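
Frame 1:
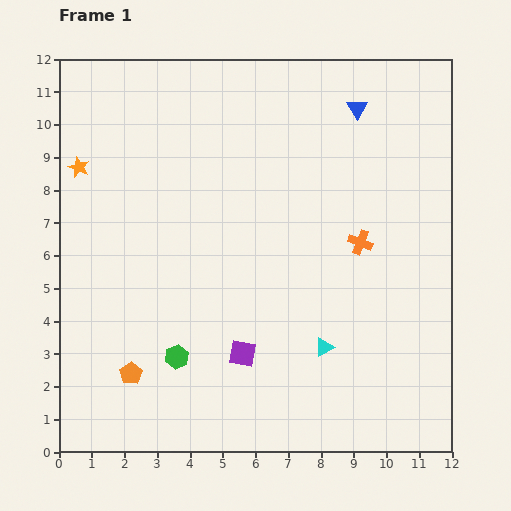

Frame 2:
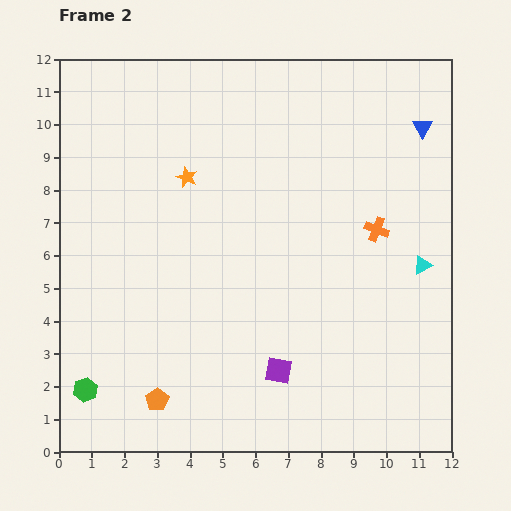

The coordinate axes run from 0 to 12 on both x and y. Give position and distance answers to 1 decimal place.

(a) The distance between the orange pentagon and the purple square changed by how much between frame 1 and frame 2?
+0.3

Distance in frame 1: 3.5. Distance in frame 2: 3.8.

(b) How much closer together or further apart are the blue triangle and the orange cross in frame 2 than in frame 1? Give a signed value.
-0.7

Distance in frame 1: 4.1. Distance in frame 2: 3.4.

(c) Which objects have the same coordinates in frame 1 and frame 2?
none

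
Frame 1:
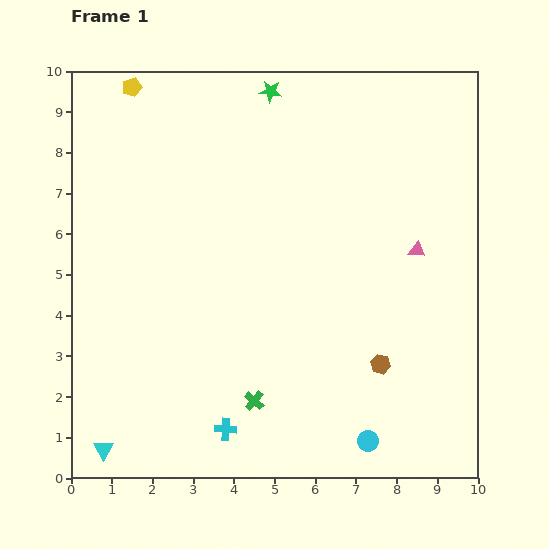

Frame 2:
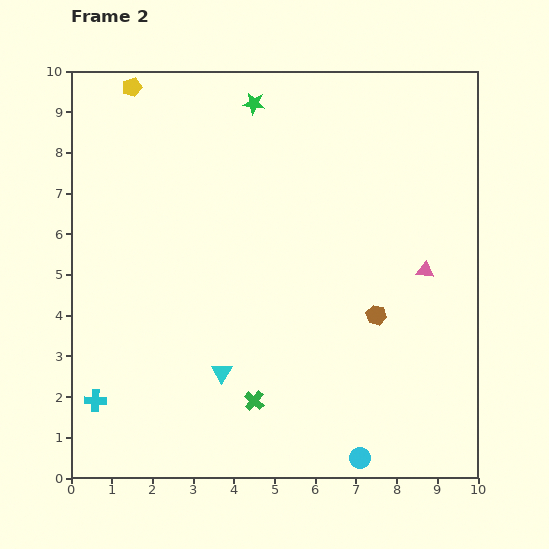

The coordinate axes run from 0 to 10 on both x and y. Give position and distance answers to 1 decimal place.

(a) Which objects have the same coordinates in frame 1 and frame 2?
the yellow pentagon, the green cross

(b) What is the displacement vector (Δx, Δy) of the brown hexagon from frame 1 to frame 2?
(-0.1, 1.2)

The brown hexagon was at (7.6, 2.8) in frame 1 and (7.5, 4.0) in frame 2.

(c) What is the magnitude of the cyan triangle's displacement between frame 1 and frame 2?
3.5

The cyan triangle moved from (0.8, 0.7) to (3.7, 2.6), a distance of √(2.9² + 1.9²) ≈ 3.5.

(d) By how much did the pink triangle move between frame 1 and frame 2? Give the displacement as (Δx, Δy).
(0.2, -0.5)

The pink triangle was at (8.5, 5.6) in frame 1 and (8.7, 5.1) in frame 2.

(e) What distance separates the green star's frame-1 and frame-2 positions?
0.5

The green star moved from (4.9, 9.5) to (4.5, 9.2), a distance of √(0.4² + 0.3²) ≈ 0.5.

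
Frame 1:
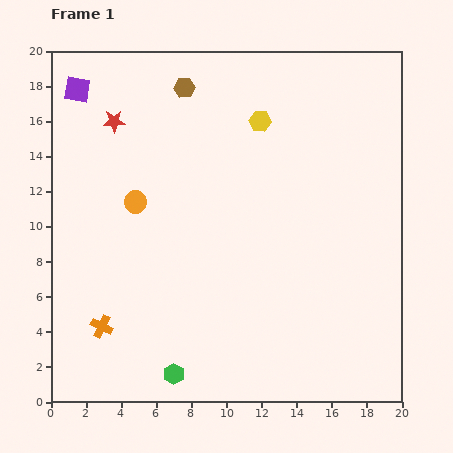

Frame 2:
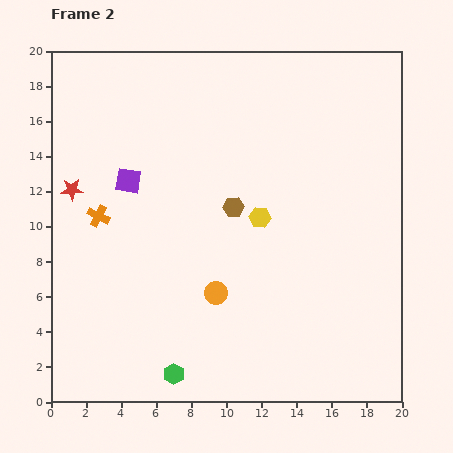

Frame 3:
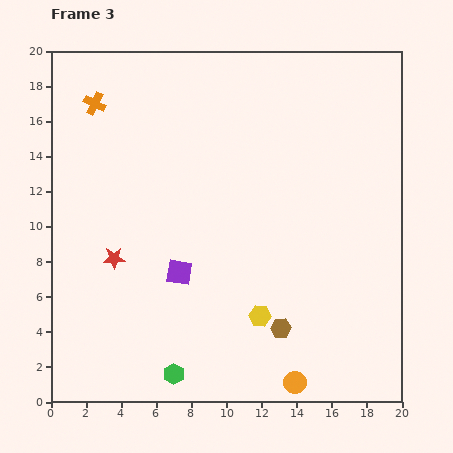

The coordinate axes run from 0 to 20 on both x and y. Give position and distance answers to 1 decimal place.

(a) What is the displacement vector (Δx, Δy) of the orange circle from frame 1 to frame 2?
(4.6, -5.2)

The orange circle was at (4.8, 11.4) in frame 1 and (9.4, 6.2) in frame 2.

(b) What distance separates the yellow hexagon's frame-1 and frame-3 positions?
11.1

The yellow hexagon moved from (11.9, 16.0) to (11.9, 4.9), a distance of √(0.0² + 11.1²) ≈ 11.1.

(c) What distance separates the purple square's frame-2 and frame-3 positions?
6.0

The purple square moved from (4.4, 12.6) to (7.3, 7.4), a distance of √(2.9² + 5.2²) ≈ 6.0.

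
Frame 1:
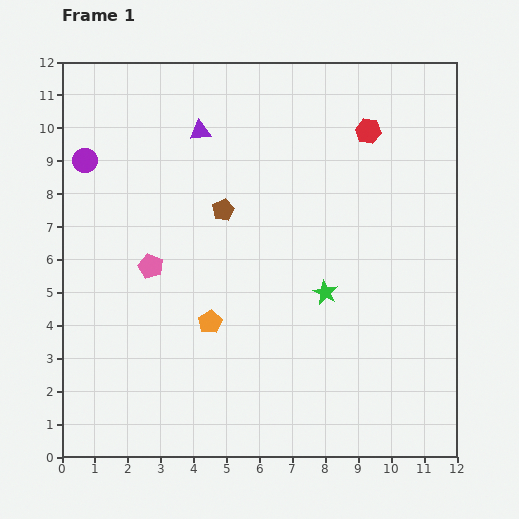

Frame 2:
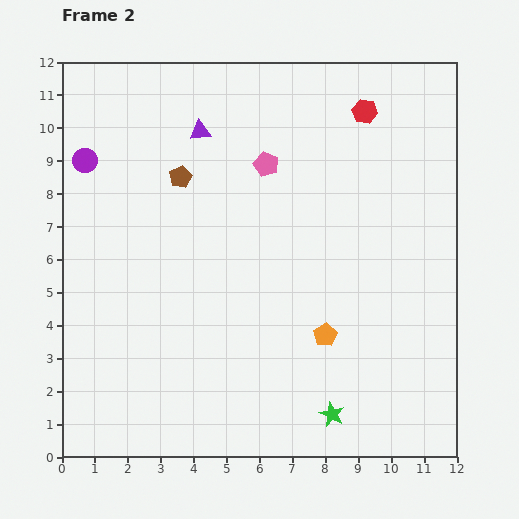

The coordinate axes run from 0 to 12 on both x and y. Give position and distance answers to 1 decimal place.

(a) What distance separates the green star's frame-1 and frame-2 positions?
3.7

The green star moved from (8.0, 5.0) to (8.2, 1.3), a distance of √(0.2² + 3.7²) ≈ 3.7.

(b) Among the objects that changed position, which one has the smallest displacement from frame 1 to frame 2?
the red hexagon

(moved 0.6)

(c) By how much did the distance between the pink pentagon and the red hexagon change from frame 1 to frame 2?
-4.4

Distance in frame 1: 7.8. Distance in frame 2: 3.4.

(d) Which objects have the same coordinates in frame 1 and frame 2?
the purple circle, the purple triangle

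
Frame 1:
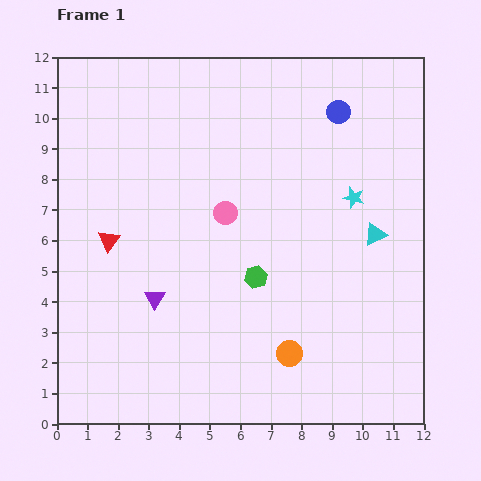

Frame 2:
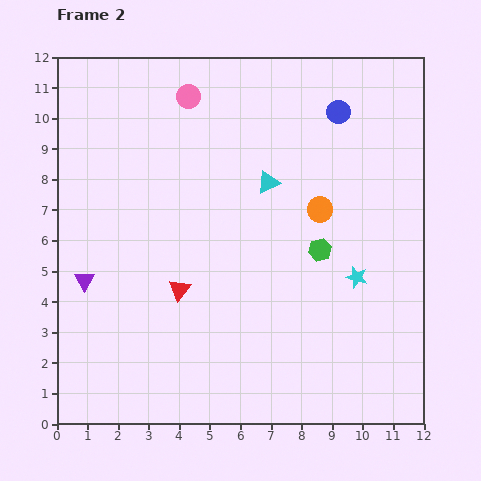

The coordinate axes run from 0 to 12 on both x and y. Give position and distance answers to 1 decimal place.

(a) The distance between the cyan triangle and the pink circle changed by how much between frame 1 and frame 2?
-1.1

Distance in frame 1: 4.9. Distance in frame 2: 3.8.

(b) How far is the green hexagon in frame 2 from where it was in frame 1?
2.3

The green hexagon moved from (6.5, 4.8) to (8.6, 5.7), a distance of √(2.1² + 0.9²) ≈ 2.3.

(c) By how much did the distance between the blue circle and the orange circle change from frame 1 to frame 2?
-4.8

Distance in frame 1: 8.1. Distance in frame 2: 3.3.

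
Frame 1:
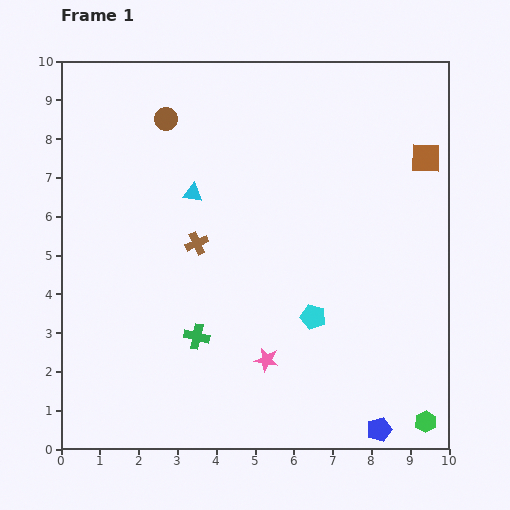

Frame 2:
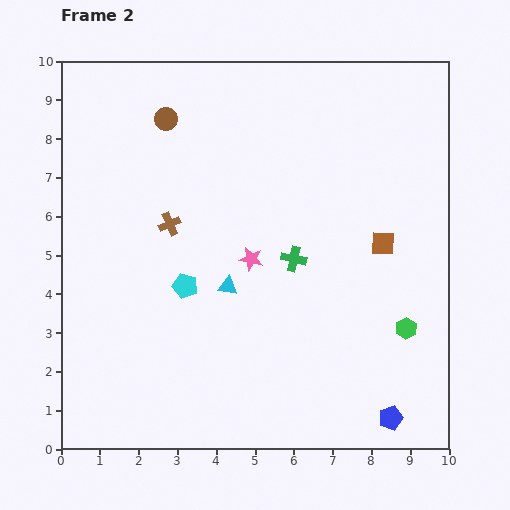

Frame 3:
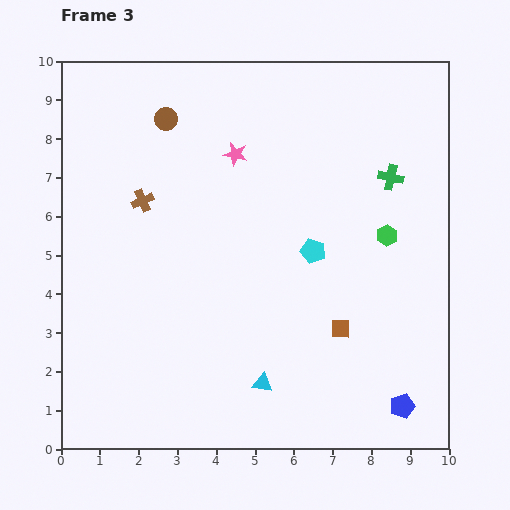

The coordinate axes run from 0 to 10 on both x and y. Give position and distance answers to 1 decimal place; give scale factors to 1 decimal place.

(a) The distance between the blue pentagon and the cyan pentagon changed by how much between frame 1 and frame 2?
+2.9

Distance in frame 1: 3.4. Distance in frame 2: 6.3.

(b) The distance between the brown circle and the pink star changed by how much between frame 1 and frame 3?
-4.7

Distance in frame 1: 6.7. Distance in frame 3: 2.0.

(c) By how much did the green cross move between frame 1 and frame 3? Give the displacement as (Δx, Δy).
(5.0, 4.1)

The green cross was at (3.5, 2.9) in frame 1 and (8.5, 7.0) in frame 3.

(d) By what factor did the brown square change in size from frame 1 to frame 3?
0.6×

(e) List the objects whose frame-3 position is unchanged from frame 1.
the brown circle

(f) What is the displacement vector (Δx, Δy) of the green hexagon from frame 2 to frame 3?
(-0.5, 2.4)

The green hexagon was at (8.9, 3.1) in frame 2 and (8.4, 5.5) in frame 3.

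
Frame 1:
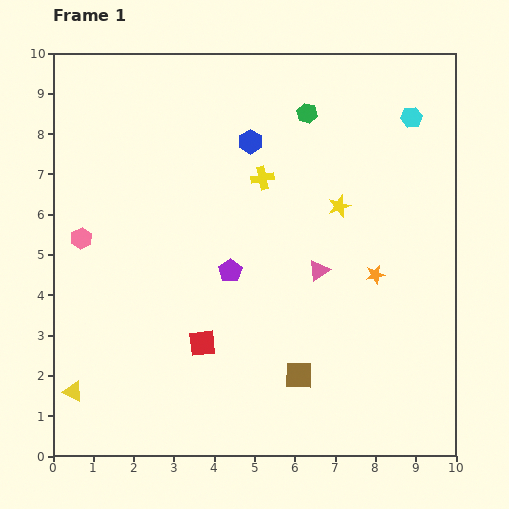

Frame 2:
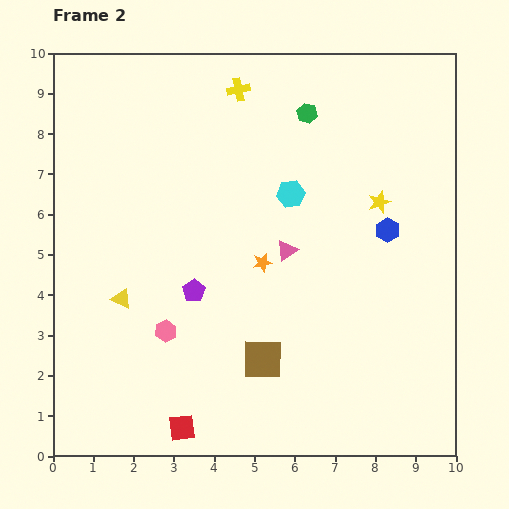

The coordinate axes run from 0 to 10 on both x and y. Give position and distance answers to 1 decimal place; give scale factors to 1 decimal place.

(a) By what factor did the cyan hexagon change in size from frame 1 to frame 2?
1.3×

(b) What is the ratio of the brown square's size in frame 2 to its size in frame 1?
1.5×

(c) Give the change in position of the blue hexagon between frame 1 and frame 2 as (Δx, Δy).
(3.4, -2.2)

The blue hexagon was at (4.9, 7.8) in frame 1 and (8.3, 5.6) in frame 2.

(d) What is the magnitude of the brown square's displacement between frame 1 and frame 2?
1.0

The brown square moved from (6.1, 2.0) to (5.2, 2.4), a distance of √(0.9² + 0.4²) ≈ 1.0.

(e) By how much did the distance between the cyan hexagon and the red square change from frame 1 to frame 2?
-1.2

Distance in frame 1: 7.6. Distance in frame 2: 6.4.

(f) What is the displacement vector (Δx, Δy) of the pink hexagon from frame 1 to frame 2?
(2.1, -2.3)

The pink hexagon was at (0.7, 5.4) in frame 1 and (2.8, 3.1) in frame 2.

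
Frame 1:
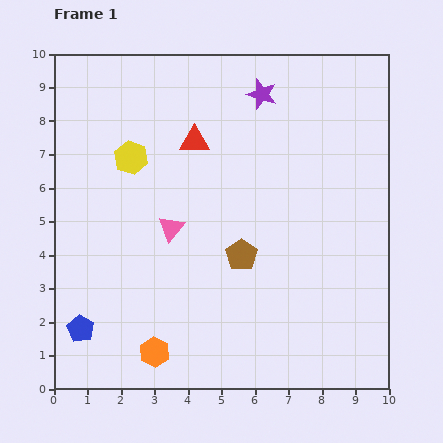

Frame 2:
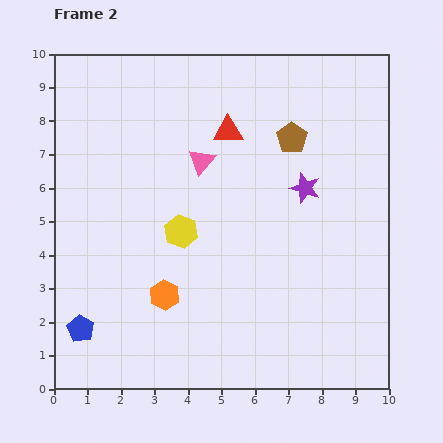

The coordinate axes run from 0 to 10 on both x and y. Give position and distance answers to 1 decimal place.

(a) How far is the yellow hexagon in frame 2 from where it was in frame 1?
2.7

The yellow hexagon moved from (2.3, 6.9) to (3.8, 4.7), a distance of √(1.5² + 2.2²) ≈ 2.7.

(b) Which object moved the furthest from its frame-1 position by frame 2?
the brown pentagon

(moved 3.8; next 3.1)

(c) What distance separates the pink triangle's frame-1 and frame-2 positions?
2.2

The pink triangle moved from (3.5, 4.8) to (4.4, 6.8), a distance of √(0.9² + 2.0²) ≈ 2.2.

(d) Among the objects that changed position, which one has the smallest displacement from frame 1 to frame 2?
the red triangle

(moved 1.0)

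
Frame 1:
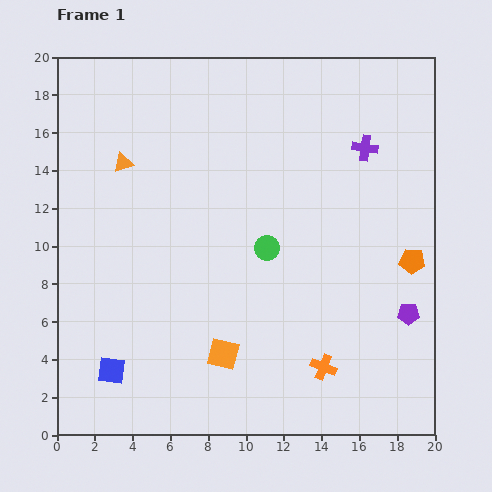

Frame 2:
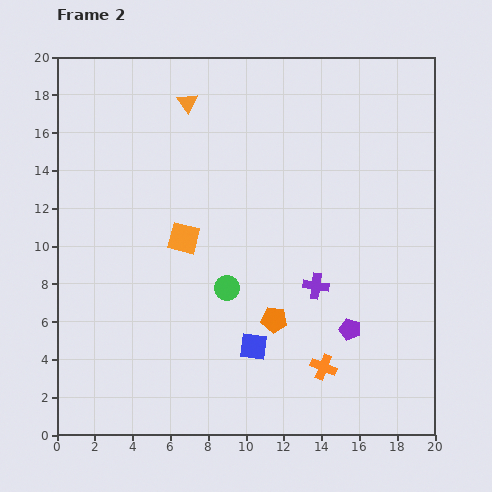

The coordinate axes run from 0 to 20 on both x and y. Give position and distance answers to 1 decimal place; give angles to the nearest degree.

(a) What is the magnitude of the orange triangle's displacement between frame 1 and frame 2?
4.7

The orange triangle moved from (3.5, 14.4) to (6.9, 17.6), a distance of √(3.4² + 3.2²) ≈ 4.7.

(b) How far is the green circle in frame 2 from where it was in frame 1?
3.0

The green circle moved from (11.1, 9.9) to (9.0, 7.8), a distance of √(2.1² + 2.1²) ≈ 3.0.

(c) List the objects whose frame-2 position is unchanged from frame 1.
the orange cross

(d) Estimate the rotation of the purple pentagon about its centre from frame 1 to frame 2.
18° clockwise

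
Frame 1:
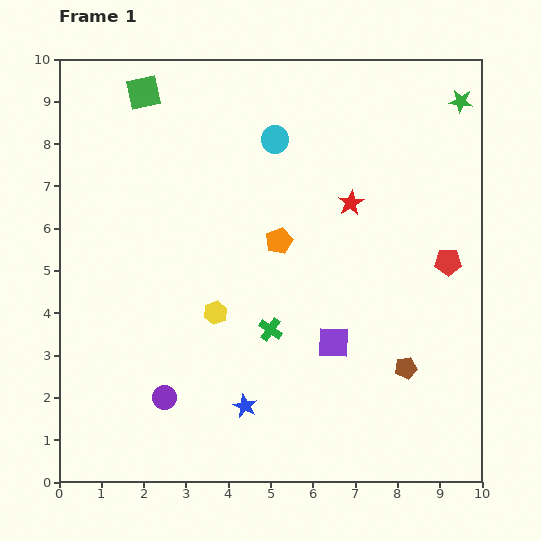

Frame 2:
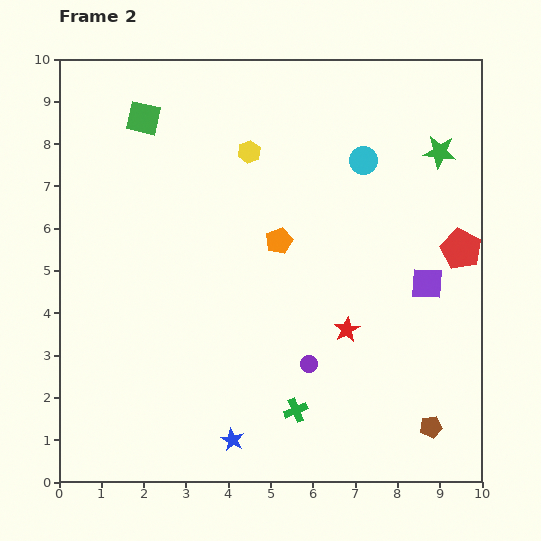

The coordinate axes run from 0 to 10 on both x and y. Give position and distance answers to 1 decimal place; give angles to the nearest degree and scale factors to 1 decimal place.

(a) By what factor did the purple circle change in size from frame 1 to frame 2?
0.7×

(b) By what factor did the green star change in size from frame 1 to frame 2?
1.4×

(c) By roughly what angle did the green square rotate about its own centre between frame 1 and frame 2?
25° clockwise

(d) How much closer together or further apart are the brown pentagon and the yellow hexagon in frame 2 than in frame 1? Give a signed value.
+3.1

Distance in frame 1: 4.7. Distance in frame 2: 7.8.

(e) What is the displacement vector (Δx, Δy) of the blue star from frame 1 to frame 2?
(-0.3, -0.8)

The blue star was at (4.4, 1.8) in frame 1 and (4.1, 1.0) in frame 2.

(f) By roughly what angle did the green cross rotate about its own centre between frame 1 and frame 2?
34° clockwise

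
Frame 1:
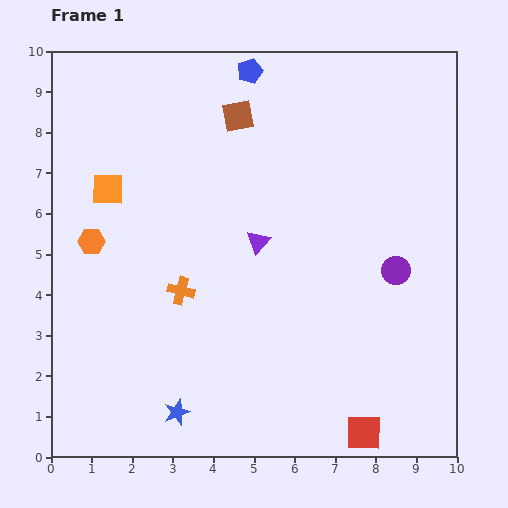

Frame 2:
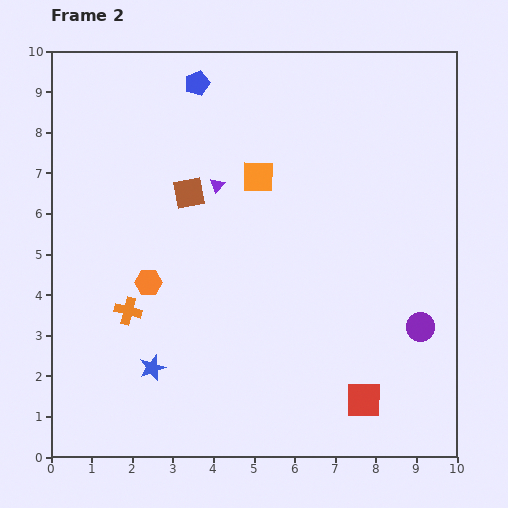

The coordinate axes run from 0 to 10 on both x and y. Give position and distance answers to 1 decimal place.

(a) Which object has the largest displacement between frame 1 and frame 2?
the orange square

(moved 3.7; next 2.2)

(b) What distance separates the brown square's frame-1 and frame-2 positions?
2.2

The brown square moved from (4.6, 8.4) to (3.4, 6.5), a distance of √(1.2² + 1.9²) ≈ 2.2.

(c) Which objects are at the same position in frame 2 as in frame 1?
none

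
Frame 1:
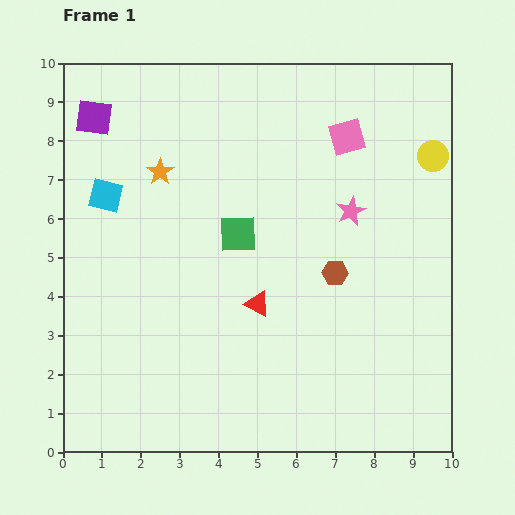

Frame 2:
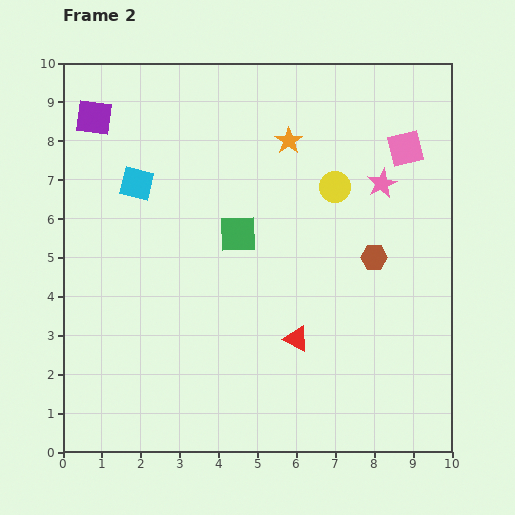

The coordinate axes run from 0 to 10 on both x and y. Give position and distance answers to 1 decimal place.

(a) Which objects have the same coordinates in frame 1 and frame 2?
the purple square, the green square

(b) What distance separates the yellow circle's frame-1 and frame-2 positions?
2.6

The yellow circle moved from (9.5, 7.6) to (7.0, 6.8), a distance of √(2.5² + 0.8²) ≈ 2.6.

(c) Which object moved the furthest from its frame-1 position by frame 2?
the orange star

(moved 3.4; next 2.6)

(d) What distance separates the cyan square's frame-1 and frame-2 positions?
0.9

The cyan square moved from (1.1, 6.6) to (1.9, 6.9), a distance of √(0.8² + 0.3²) ≈ 0.9.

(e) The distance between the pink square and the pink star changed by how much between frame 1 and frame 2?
-0.8

Distance in frame 1: 1.9. Distance in frame 2: 1.1.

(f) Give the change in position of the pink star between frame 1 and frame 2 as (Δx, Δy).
(0.8, 0.7)

The pink star was at (7.4, 6.2) in frame 1 and (8.2, 6.9) in frame 2.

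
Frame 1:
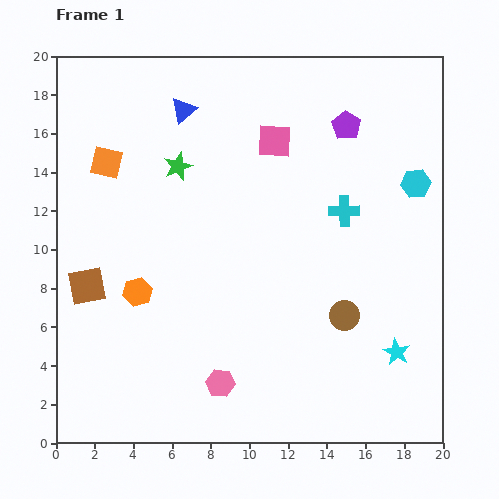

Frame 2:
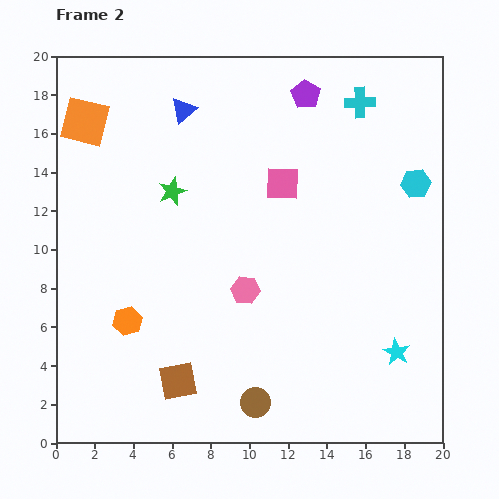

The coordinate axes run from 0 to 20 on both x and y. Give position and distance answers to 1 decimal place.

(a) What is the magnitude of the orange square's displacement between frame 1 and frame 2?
2.4

The orange square moved from (2.6, 14.5) to (1.5, 16.6), a distance of √(1.1² + 2.1²) ≈ 2.4.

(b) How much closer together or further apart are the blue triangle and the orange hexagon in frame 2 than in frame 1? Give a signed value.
+1.6

Distance in frame 1: 9.7. Distance in frame 2: 11.3.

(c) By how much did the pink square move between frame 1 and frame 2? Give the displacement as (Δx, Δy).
(0.4, -2.2)

The pink square was at (11.3, 15.6) in frame 1 and (11.7, 13.4) in frame 2.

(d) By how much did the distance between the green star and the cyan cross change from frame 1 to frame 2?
+1.8

Distance in frame 1: 8.9. Distance in frame 2: 10.7.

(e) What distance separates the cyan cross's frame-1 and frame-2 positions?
5.7

The cyan cross moved from (14.9, 12.0) to (15.7, 17.6), a distance of √(0.8² + 5.6²) ≈ 5.7.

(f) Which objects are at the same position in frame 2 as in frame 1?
the cyan star, the blue triangle, the cyan hexagon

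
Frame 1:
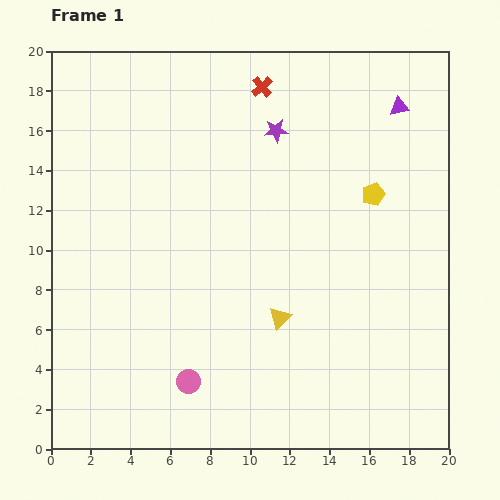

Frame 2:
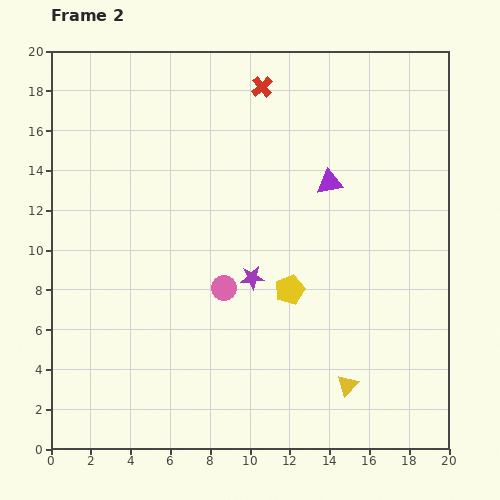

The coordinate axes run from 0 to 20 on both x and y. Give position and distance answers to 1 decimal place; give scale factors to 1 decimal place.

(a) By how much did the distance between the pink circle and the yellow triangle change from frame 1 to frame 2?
+2.3

Distance in frame 1: 5.6. Distance in frame 2: 7.9.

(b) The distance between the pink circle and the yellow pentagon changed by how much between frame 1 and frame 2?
-9.9

Distance in frame 1: 13.2. Distance in frame 2: 3.3.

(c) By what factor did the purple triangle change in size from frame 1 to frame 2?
1.3×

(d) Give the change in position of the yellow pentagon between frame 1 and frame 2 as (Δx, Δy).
(-4.2, -4.8)

The yellow pentagon was at (16.2, 12.8) in frame 1 and (12.0, 8.0) in frame 2.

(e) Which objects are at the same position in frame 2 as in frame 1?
the red cross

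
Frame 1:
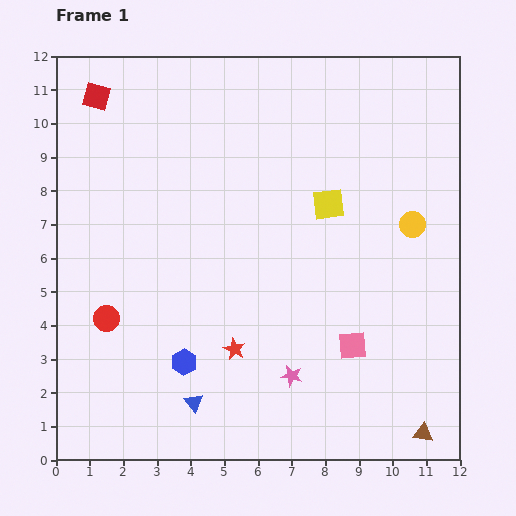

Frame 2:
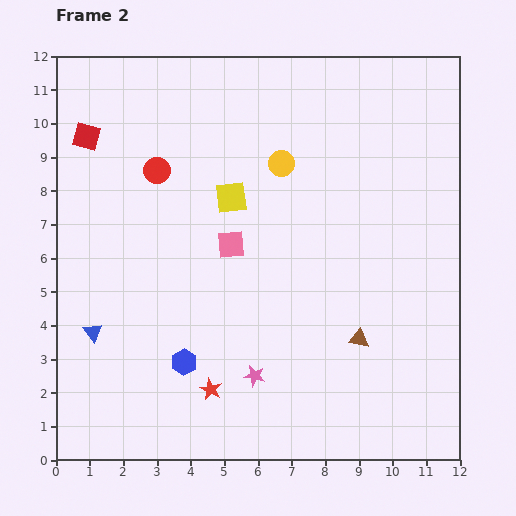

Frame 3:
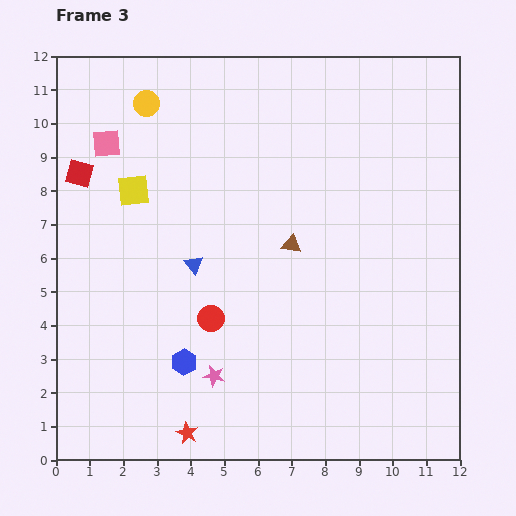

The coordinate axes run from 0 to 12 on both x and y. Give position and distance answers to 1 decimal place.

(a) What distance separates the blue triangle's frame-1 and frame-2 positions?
3.7

The blue triangle moved from (4.1, 1.7) to (1.1, 3.8), a distance of √(3.0² + 2.1²) ≈ 3.7.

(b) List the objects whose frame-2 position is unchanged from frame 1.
the blue hexagon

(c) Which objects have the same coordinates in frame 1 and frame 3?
the blue hexagon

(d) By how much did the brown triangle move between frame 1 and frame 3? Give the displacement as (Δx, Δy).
(-3.9, 5.6)

The brown triangle was at (10.9, 0.8) in frame 1 and (7.0, 6.4) in frame 3.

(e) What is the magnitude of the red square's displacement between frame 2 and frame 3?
1.1

The red square moved from (0.9, 9.6) to (0.7, 8.5), a distance of √(0.2² + 1.1²) ≈ 1.1.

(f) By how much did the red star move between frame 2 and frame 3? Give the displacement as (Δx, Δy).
(-0.7, -1.3)

The red star was at (4.6, 2.1) in frame 2 and (3.9, 0.8) in frame 3.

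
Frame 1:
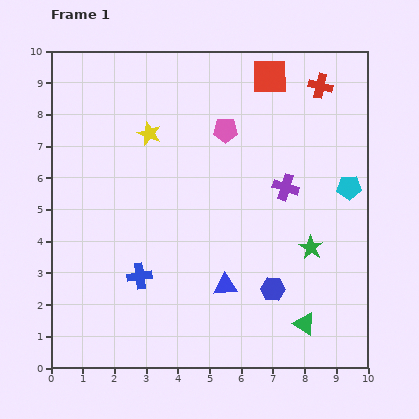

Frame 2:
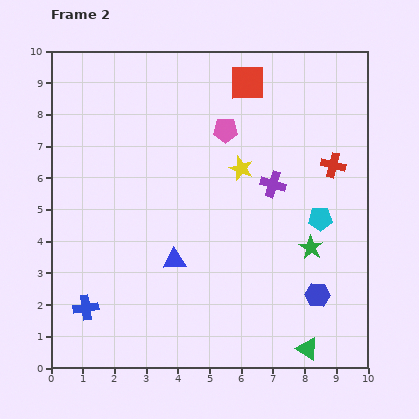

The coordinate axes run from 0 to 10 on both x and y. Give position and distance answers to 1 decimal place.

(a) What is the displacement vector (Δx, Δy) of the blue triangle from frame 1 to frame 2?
(-1.6, 0.8)

The blue triangle was at (5.5, 2.6) in frame 1 and (3.9, 3.4) in frame 2.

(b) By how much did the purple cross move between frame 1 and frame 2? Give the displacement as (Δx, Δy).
(-0.4, 0.1)

The purple cross was at (7.4, 5.7) in frame 1 and (7.0, 5.8) in frame 2.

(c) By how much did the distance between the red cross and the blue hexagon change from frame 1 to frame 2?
-2.5

Distance in frame 1: 6.6. Distance in frame 2: 4.1.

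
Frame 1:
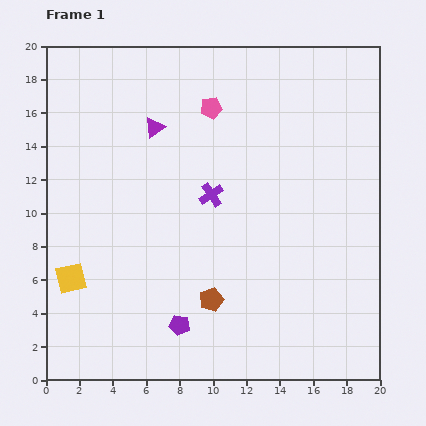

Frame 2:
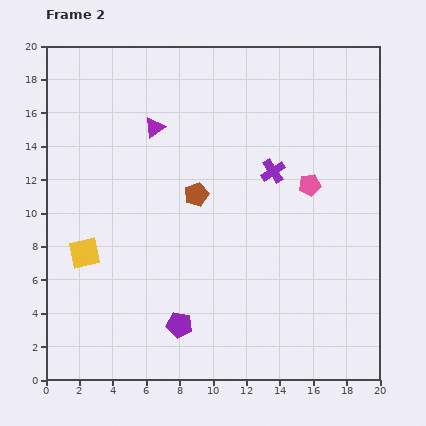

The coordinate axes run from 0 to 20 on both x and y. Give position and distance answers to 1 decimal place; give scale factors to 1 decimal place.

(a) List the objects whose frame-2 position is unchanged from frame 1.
the purple triangle, the purple pentagon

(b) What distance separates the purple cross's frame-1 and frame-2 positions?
4.0

The purple cross moved from (9.9, 11.1) to (13.6, 12.5), a distance of √(3.7² + 1.4²) ≈ 4.0.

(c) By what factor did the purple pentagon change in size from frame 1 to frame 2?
1.3×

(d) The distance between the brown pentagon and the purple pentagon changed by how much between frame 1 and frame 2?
+5.5

Distance in frame 1: 2.4. Distance in frame 2: 7.9.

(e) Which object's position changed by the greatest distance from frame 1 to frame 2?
the pink pentagon

(moved 7.5; next 6.4)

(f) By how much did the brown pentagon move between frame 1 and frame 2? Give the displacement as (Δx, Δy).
(-0.9, 6.3)

The brown pentagon was at (9.9, 4.8) in frame 1 and (9.0, 11.1) in frame 2.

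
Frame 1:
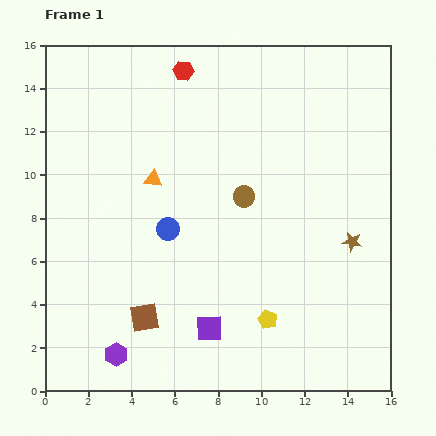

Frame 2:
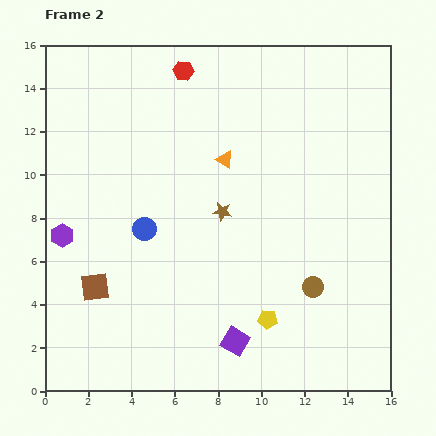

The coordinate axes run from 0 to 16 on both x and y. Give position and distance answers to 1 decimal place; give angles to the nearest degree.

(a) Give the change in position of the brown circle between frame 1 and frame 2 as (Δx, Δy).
(3.2, -4.2)

The brown circle was at (9.2, 9.0) in frame 1 and (12.4, 4.8) in frame 2.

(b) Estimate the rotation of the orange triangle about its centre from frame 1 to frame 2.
26° clockwise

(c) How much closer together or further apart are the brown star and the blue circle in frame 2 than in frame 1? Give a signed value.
-4.8

Distance in frame 1: 8.5. Distance in frame 2: 3.7.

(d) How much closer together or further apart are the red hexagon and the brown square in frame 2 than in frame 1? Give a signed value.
-0.7

Distance in frame 1: 11.5. Distance in frame 2: 10.8.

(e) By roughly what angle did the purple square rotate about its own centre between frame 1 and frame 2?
31° clockwise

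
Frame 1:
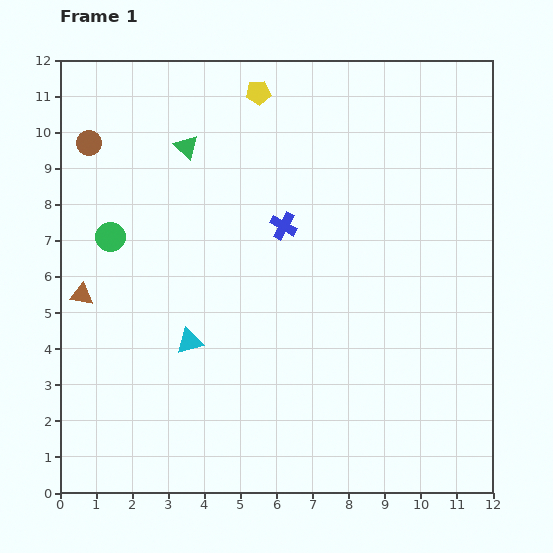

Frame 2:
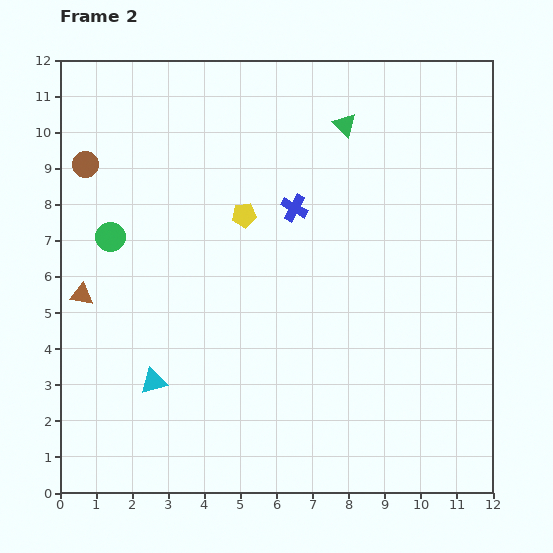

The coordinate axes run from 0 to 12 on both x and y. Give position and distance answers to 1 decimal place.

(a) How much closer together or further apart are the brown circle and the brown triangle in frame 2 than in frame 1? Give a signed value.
-0.6

Distance in frame 1: 4.2. Distance in frame 2: 3.6.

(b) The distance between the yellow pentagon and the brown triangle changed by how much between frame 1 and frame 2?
-2.4

Distance in frame 1: 7.4. Distance in frame 2: 5.0.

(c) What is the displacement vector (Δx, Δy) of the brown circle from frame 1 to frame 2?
(-0.1, -0.6)

The brown circle was at (0.8, 9.7) in frame 1 and (0.7, 9.1) in frame 2.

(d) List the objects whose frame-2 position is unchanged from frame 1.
the green circle, the brown triangle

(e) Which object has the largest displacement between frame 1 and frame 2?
the green triangle

(moved 4.4; next 3.4)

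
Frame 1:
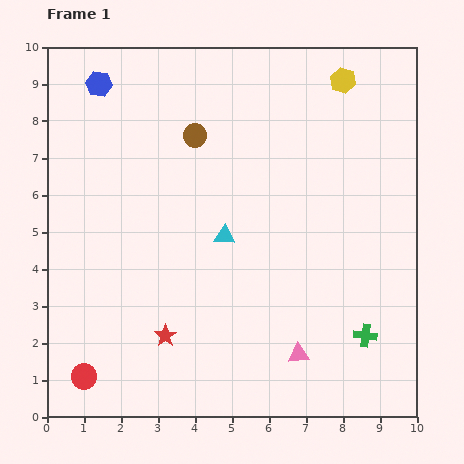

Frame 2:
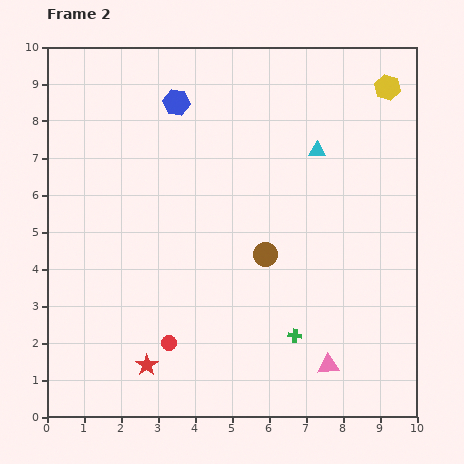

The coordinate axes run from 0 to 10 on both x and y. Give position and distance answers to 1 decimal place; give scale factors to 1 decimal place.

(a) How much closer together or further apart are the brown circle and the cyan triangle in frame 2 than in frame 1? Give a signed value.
+0.3

Distance in frame 1: 2.8. Distance in frame 2: 3.1.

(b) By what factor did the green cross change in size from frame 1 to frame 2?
0.6×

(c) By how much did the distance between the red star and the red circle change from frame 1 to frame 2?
-1.7

Distance in frame 1: 2.5. Distance in frame 2: 0.8.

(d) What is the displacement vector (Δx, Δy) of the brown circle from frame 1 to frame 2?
(1.9, -3.2)

The brown circle was at (4.0, 7.6) in frame 1 and (5.9, 4.4) in frame 2.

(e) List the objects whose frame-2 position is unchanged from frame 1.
none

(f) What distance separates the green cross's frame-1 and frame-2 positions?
1.9

The green cross moved from (8.6, 2.2) to (6.7, 2.2), a distance of √(1.9² + 0.0²) ≈ 1.9.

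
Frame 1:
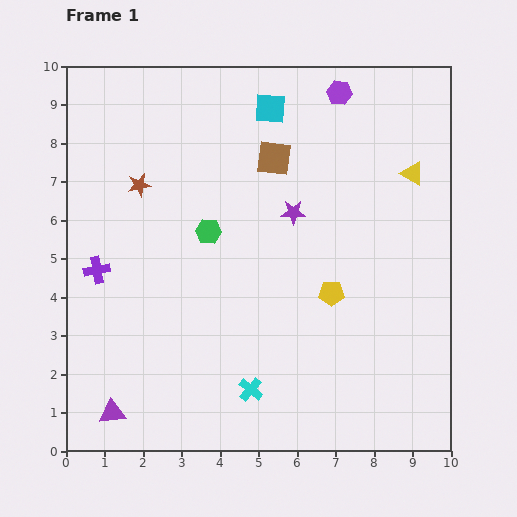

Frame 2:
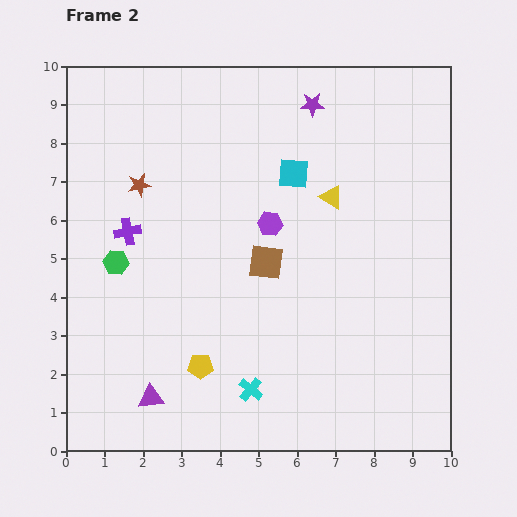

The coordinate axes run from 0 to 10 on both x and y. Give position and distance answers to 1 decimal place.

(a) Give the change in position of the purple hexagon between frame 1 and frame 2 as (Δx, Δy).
(-1.8, -3.4)

The purple hexagon was at (7.1, 9.3) in frame 1 and (5.3, 5.9) in frame 2.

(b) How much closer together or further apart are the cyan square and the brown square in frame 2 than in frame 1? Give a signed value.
+1.1

Distance in frame 1: 1.3. Distance in frame 2: 2.4.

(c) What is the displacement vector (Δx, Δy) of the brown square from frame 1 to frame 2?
(-0.2, -2.7)

The brown square was at (5.4, 7.6) in frame 1 and (5.2, 4.9) in frame 2.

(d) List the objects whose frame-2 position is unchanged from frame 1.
the brown star, the cyan cross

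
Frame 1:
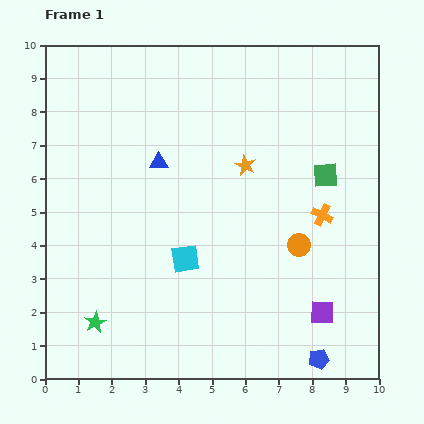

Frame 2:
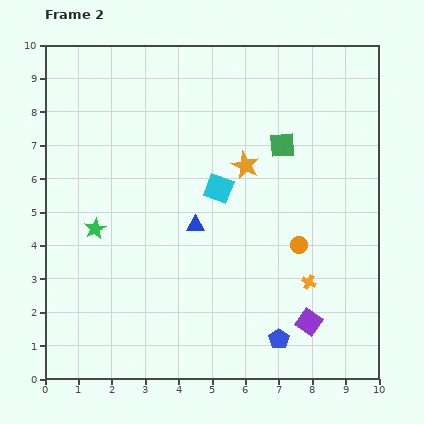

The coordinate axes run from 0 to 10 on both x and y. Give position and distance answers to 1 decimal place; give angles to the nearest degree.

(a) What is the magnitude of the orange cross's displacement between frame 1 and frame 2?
2.0

The orange cross moved from (8.3, 4.9) to (7.9, 2.9), a distance of √(0.4² + 2.0²) ≈ 2.0.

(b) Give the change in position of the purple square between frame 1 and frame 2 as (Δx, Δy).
(-0.4, -0.3)

The purple square was at (8.3, 2.0) in frame 1 and (7.9, 1.7) in frame 2.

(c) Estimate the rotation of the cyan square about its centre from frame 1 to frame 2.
29° clockwise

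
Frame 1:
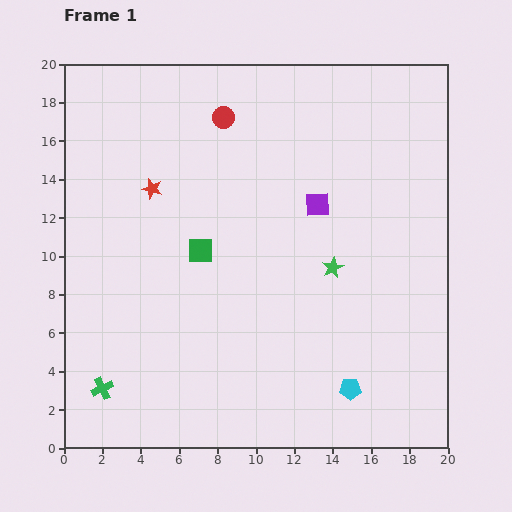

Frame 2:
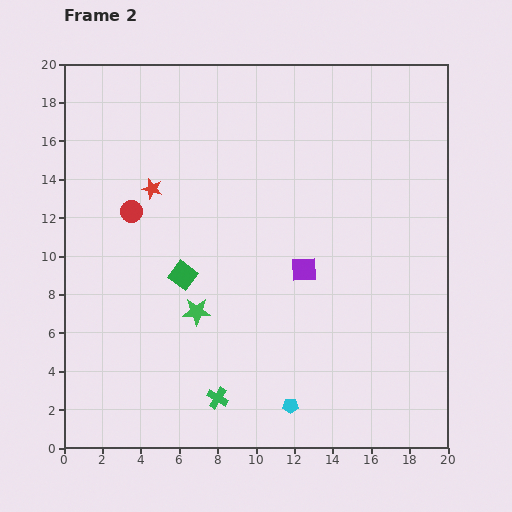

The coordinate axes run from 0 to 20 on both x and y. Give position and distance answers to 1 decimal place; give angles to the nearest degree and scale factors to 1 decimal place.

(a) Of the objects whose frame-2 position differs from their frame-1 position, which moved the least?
the green square

(moved 1.6)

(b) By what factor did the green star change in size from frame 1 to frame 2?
1.3×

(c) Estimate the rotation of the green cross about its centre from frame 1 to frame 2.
34° counter-clockwise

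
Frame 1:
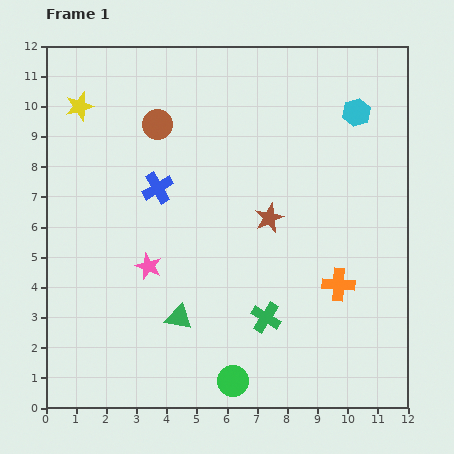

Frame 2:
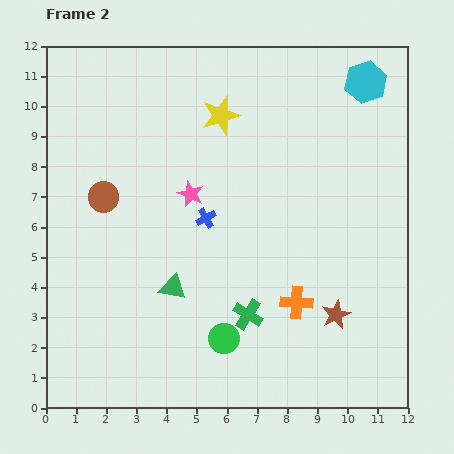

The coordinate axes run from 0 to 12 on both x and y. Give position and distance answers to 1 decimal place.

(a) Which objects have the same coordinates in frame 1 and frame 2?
none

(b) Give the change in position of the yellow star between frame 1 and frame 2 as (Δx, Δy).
(4.7, -0.3)

The yellow star was at (1.1, 10.0) in frame 1 and (5.8, 9.7) in frame 2.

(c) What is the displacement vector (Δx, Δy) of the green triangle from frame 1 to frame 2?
(-0.2, 1.0)

The green triangle was at (4.4, 3.0) in frame 1 and (4.2, 4.0) in frame 2.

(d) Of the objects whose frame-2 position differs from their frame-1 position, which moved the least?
the green cross

(moved 0.6)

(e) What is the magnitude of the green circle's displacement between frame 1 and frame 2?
1.4

The green circle moved from (6.2, 0.9) to (5.9, 2.3), a distance of √(0.3² + 1.4²) ≈ 1.4.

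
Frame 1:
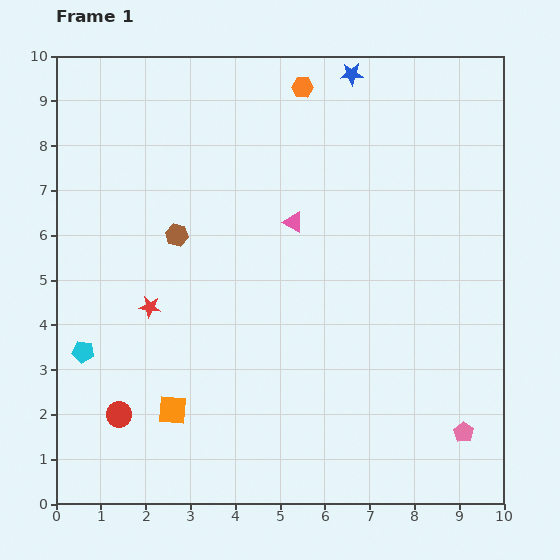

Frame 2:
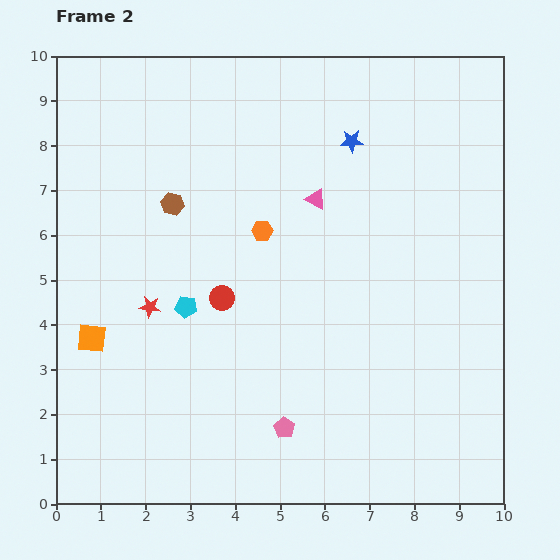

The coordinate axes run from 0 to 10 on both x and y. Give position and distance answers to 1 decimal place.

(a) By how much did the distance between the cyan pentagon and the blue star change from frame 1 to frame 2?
-3.4

Distance in frame 1: 8.6. Distance in frame 2: 5.2.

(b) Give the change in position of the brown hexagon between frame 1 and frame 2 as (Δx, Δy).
(-0.1, 0.7)

The brown hexagon was at (2.7, 6.0) in frame 1 and (2.6, 6.7) in frame 2.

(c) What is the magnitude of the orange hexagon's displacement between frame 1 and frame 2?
3.3

The orange hexagon moved from (5.5, 9.3) to (4.6, 6.1), a distance of √(0.9² + 3.2²) ≈ 3.3.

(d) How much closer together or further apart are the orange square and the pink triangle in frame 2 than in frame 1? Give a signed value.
+0.9

Distance in frame 1: 5.0. Distance in frame 2: 5.9.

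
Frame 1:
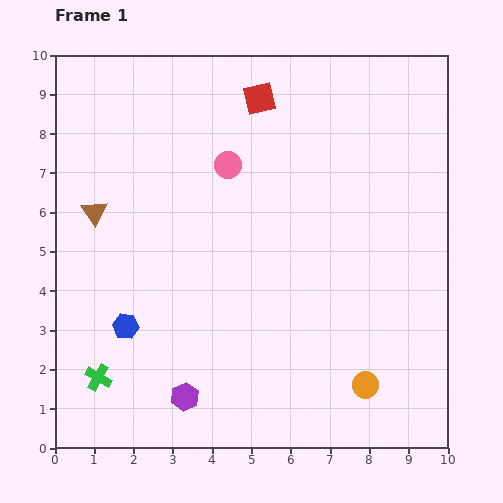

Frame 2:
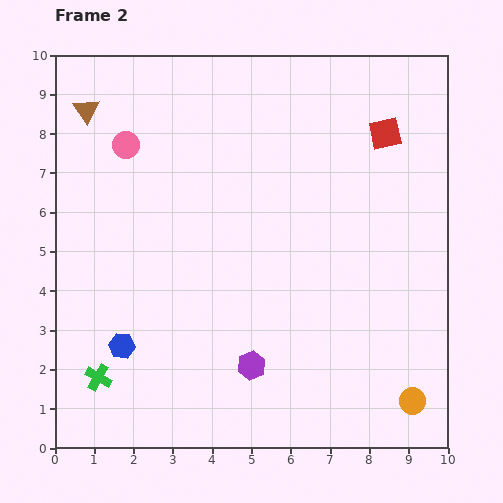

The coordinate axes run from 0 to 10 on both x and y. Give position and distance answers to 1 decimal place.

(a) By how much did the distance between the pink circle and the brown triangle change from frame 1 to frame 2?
-2.3

Distance in frame 1: 3.6. Distance in frame 2: 1.3.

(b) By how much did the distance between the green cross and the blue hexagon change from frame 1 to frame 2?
-0.5

Distance in frame 1: 1.5. Distance in frame 2: 1.0.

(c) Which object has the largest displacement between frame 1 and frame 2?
the red square

(moved 3.3; next 2.6)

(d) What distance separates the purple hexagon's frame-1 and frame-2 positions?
1.9

The purple hexagon moved from (3.3, 1.3) to (5.0, 2.1), a distance of √(1.7² + 0.8²) ≈ 1.9.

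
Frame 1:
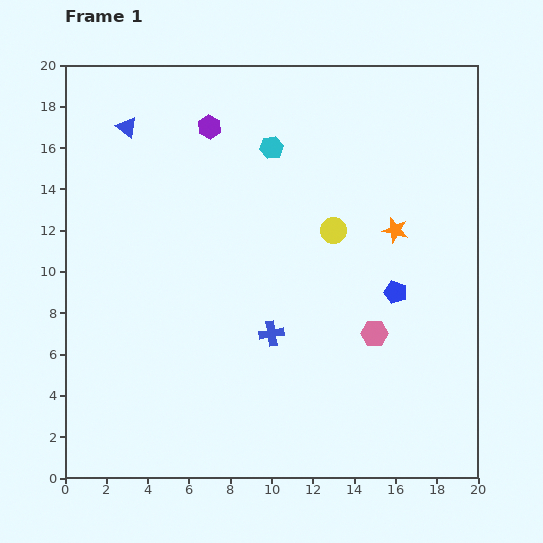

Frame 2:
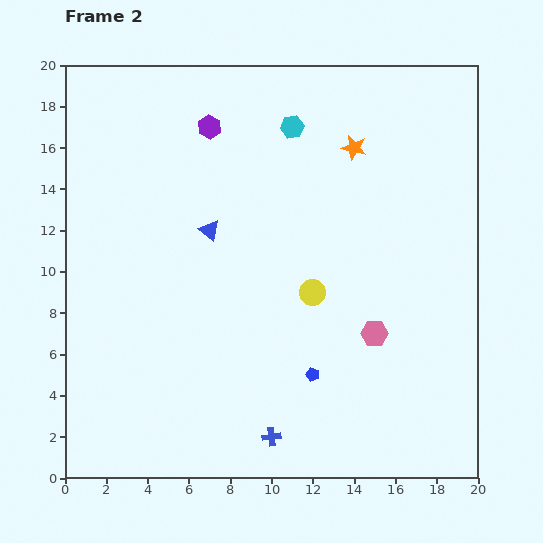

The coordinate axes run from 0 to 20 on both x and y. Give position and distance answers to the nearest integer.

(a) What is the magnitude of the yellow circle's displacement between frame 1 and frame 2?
3

The yellow circle moved from (13, 12) to (12, 9), a distance of √(1² + 3²) ≈ 3.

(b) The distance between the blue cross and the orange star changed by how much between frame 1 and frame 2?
+7

Distance in frame 1: 8. Distance in frame 2: 15.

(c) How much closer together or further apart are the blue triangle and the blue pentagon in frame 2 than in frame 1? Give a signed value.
-6

Distance in frame 1: 15. Distance in frame 2: 9.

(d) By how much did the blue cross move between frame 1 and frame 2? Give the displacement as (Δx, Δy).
(0, -5)

The blue cross was at (10, 7) in frame 1 and (10, 2) in frame 2.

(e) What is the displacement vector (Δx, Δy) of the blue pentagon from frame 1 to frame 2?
(-4, -4)

The blue pentagon was at (16, 9) in frame 1 and (12, 5) in frame 2.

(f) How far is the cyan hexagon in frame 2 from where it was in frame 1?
1

The cyan hexagon moved from (10, 16) to (11, 17), a distance of √(1² + 1²) ≈ 1.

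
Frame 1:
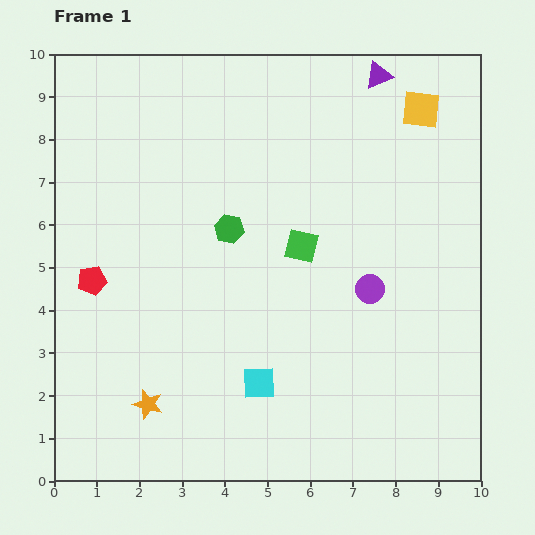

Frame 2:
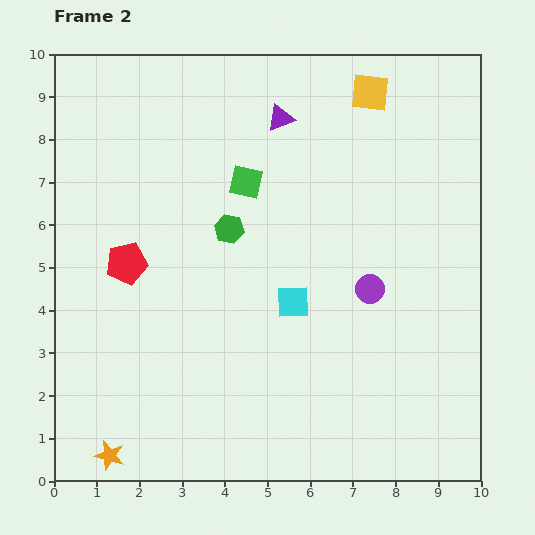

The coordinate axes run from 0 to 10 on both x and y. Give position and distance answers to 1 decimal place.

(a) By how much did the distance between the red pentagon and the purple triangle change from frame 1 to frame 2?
-3.2

Distance in frame 1: 8.2. Distance in frame 2: 5.0.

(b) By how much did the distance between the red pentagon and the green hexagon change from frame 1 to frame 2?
-0.9

Distance in frame 1: 3.4. Distance in frame 2: 2.5.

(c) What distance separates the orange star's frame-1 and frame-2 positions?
1.5

The orange star moved from (2.2, 1.8) to (1.3, 0.6), a distance of √(0.9² + 1.2²) ≈ 1.5.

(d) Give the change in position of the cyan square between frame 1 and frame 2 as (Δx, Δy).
(0.8, 1.9)

The cyan square was at (4.8, 2.3) in frame 1 and (5.6, 4.2) in frame 2.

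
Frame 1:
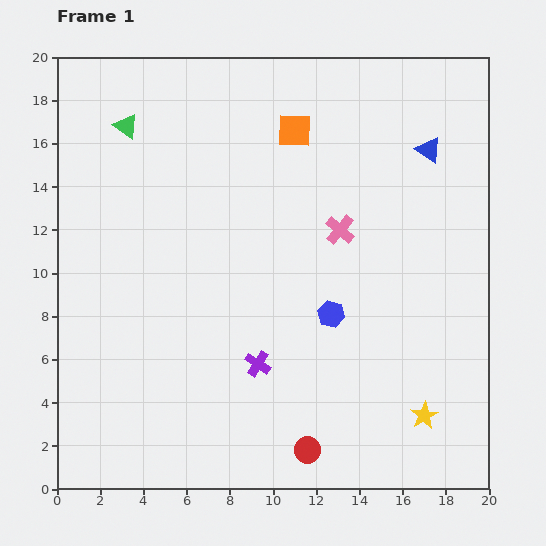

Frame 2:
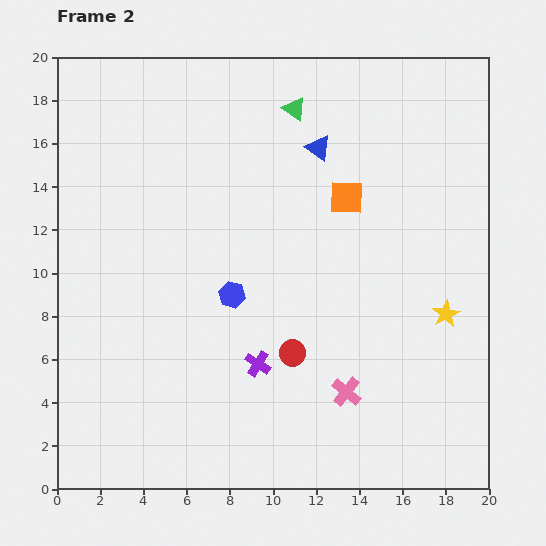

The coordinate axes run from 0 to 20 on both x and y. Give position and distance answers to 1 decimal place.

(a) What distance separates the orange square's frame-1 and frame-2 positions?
3.9

The orange square moved from (11.0, 16.6) to (13.4, 13.5), a distance of √(2.4² + 3.1²) ≈ 3.9.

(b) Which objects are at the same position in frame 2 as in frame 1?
the purple cross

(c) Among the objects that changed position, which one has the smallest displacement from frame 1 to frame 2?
the orange square

(moved 3.9)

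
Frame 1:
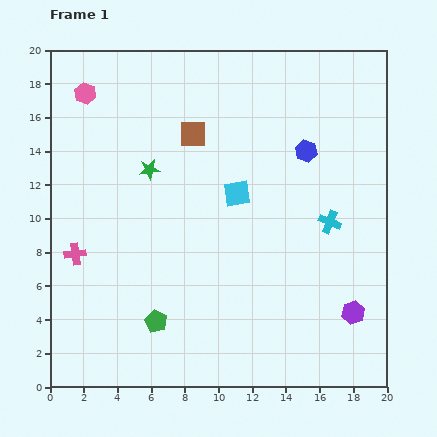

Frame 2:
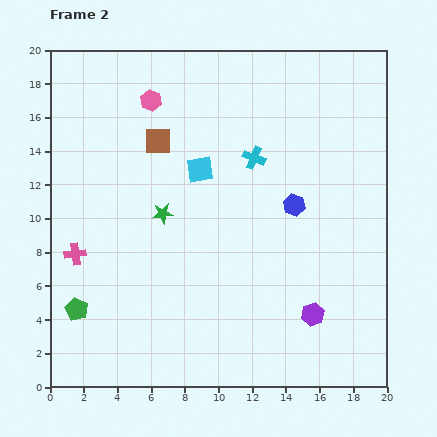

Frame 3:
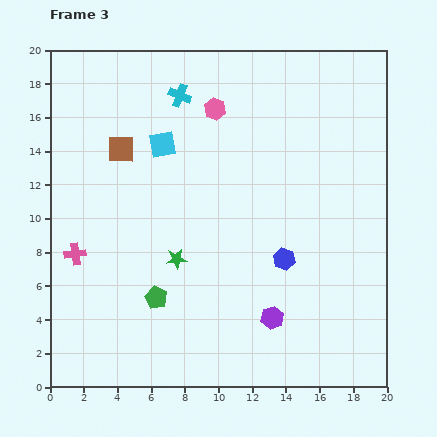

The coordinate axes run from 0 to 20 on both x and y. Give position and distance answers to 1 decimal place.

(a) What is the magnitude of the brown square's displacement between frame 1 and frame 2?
2.1

The brown square moved from (8.5, 15.0) to (6.4, 14.6), a distance of √(2.1² + 0.4²) ≈ 2.1.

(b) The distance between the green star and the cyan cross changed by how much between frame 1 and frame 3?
-1.4

Distance in frame 1: 11.1. Distance in frame 3: 9.7.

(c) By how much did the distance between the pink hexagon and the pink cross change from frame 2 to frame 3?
+1.8

Distance in frame 2: 10.2. Distance in frame 3: 12.0.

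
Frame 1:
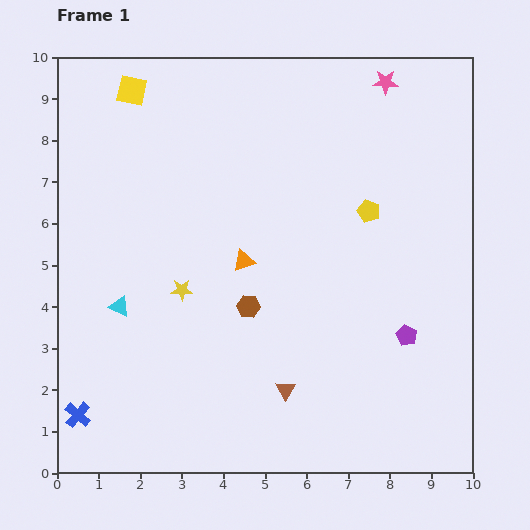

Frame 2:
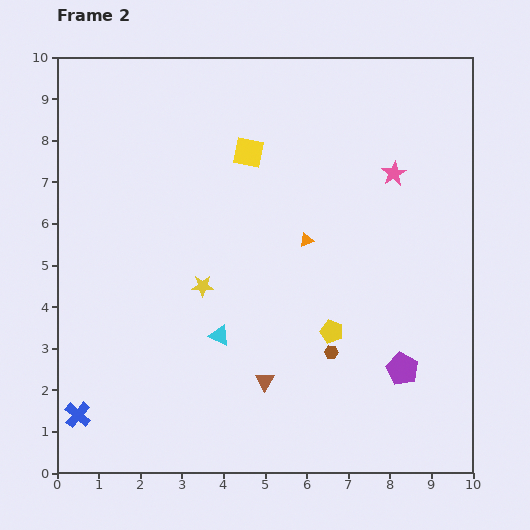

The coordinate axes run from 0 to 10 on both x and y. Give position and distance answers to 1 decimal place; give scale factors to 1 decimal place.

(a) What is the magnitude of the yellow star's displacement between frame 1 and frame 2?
0.5

The yellow star moved from (3.0, 4.4) to (3.5, 4.5), a distance of √(0.5² + 0.1²) ≈ 0.5.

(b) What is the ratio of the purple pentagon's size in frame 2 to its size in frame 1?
1.5×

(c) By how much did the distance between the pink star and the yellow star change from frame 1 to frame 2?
-1.7

Distance in frame 1: 7.0. Distance in frame 2: 5.3.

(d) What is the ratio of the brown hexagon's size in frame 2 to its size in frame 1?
0.6×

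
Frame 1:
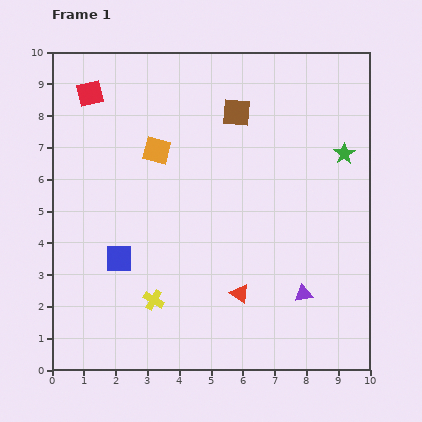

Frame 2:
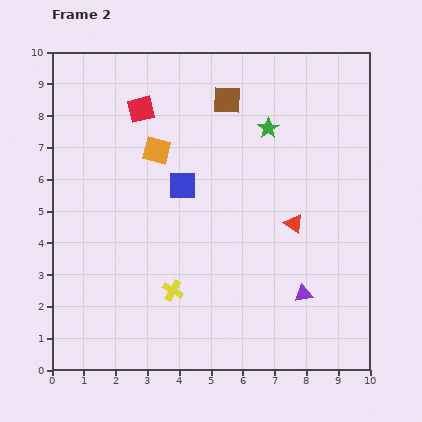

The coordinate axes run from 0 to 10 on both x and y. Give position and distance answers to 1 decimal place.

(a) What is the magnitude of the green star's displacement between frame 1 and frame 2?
2.5

The green star moved from (9.2, 6.8) to (6.8, 7.6), a distance of √(2.4² + 0.8²) ≈ 2.5.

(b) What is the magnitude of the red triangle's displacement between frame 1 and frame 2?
2.8

The red triangle moved from (5.9, 2.4) to (7.6, 4.6), a distance of √(1.7² + 2.2²) ≈ 2.8.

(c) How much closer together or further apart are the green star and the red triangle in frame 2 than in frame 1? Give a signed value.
-2.4

Distance in frame 1: 5.5. Distance in frame 2: 3.1.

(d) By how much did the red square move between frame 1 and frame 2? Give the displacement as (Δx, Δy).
(1.6, -0.5)

The red square was at (1.2, 8.7) in frame 1 and (2.8, 8.2) in frame 2.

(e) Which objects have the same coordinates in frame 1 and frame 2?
the purple triangle, the orange square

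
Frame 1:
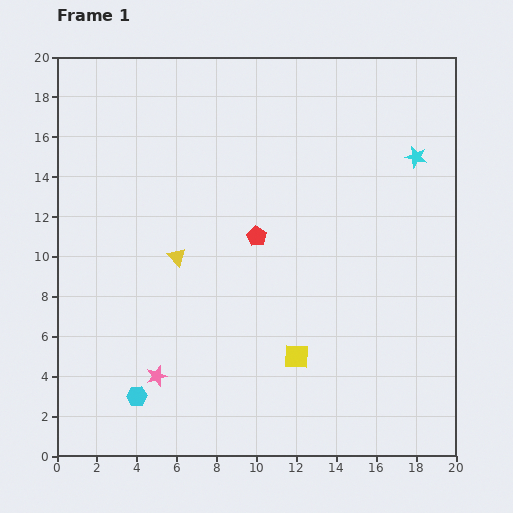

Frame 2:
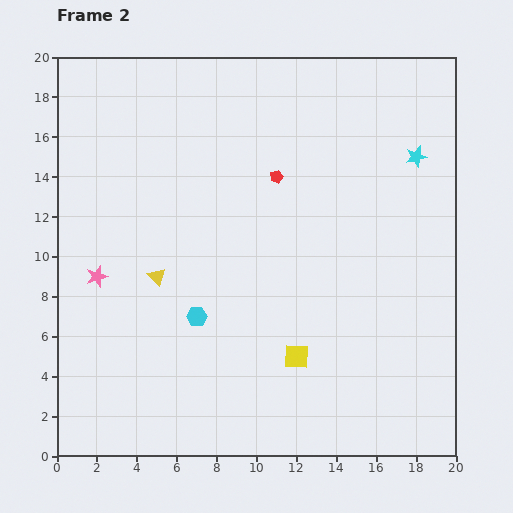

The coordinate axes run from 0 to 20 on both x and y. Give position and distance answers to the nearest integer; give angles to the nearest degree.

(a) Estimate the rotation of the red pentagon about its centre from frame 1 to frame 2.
22° clockwise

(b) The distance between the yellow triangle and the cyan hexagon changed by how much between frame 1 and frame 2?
-4

Distance in frame 1: 7. Distance in frame 2: 3.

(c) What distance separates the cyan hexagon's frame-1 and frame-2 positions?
5

The cyan hexagon moved from (4, 3) to (7, 7), a distance of √(3² + 4²) ≈ 5.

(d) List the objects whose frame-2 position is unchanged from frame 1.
the cyan star, the yellow square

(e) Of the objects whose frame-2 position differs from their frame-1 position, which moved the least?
the yellow triangle

(moved 1)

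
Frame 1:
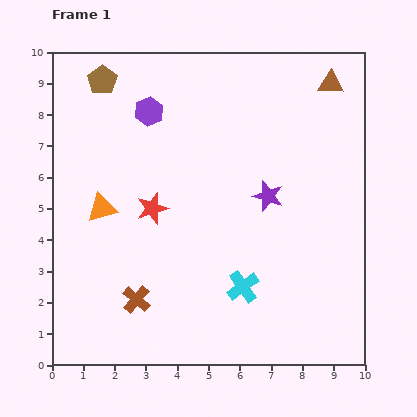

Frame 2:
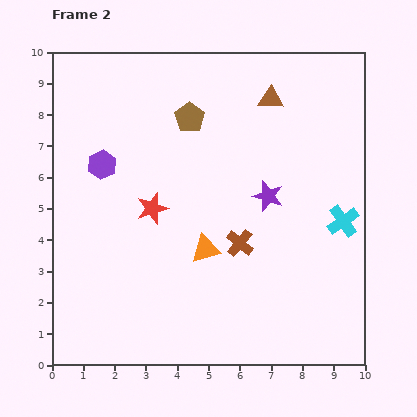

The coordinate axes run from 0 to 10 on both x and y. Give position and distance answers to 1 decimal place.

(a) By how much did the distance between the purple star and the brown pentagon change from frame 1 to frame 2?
-3.0

Distance in frame 1: 6.5. Distance in frame 2: 3.5.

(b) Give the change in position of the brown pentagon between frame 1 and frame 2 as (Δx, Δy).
(2.8, -1.2)

The brown pentagon was at (1.6, 9.1) in frame 1 and (4.4, 7.9) in frame 2.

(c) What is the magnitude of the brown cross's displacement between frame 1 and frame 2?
3.8

The brown cross moved from (2.7, 2.1) to (6.0, 3.9), a distance of √(3.3² + 1.8²) ≈ 3.8.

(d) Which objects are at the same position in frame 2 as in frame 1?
the purple star, the red star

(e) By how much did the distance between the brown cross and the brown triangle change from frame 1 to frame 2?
-4.6

Distance in frame 1: 9.3. Distance in frame 2: 4.7.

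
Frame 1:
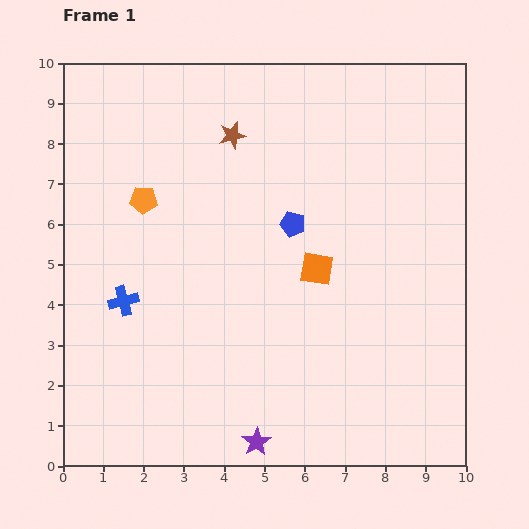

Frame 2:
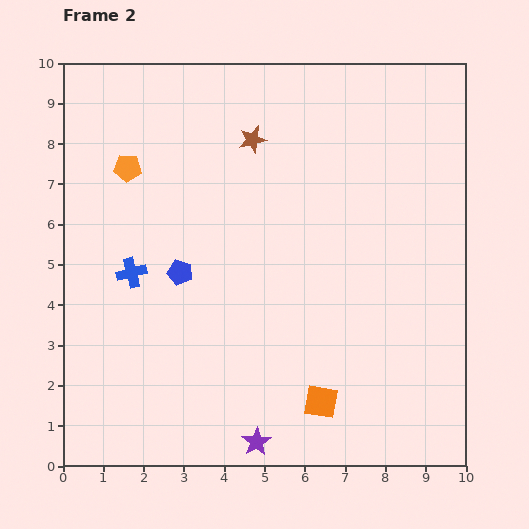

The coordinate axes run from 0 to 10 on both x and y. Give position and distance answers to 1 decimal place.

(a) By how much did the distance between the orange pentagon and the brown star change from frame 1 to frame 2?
+0.5

Distance in frame 1: 2.7. Distance in frame 2: 3.2.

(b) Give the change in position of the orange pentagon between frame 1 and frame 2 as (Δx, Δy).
(-0.4, 0.8)

The orange pentagon was at (2.0, 6.6) in frame 1 and (1.6, 7.4) in frame 2.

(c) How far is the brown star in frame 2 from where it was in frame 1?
0.5

The brown star moved from (4.2, 8.2) to (4.7, 8.1), a distance of √(0.5² + 0.1²) ≈ 0.5.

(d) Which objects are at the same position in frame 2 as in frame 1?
the purple star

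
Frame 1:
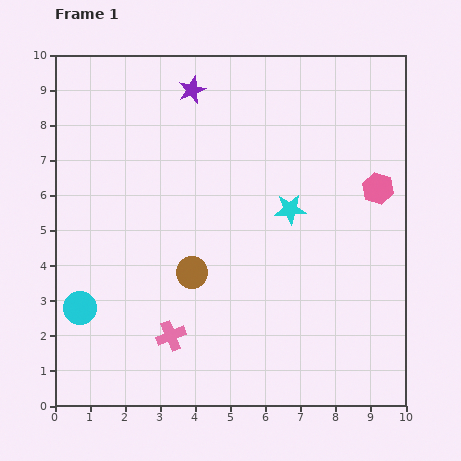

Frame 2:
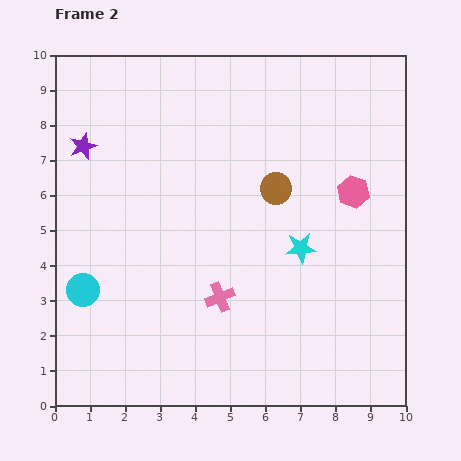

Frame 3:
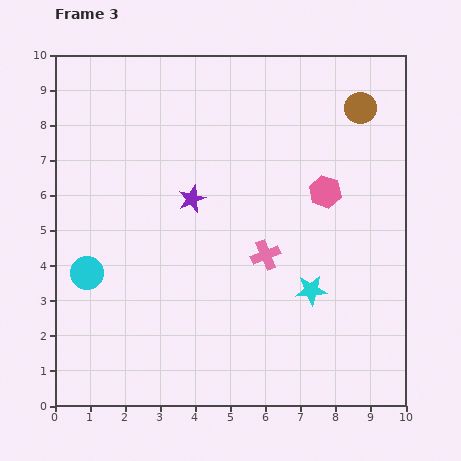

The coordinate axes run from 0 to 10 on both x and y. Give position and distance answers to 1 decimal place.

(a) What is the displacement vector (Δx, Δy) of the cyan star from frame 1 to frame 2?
(0.3, -1.1)

The cyan star was at (6.7, 5.6) in frame 1 and (7.0, 4.5) in frame 2.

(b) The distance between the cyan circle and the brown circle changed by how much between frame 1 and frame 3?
+5.7

Distance in frame 1: 3.4. Distance in frame 3: 9.1.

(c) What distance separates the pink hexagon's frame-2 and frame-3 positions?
0.8

The pink hexagon moved from (8.5, 6.1) to (7.7, 6.1), a distance of √(0.8² + 0.0²) ≈ 0.8.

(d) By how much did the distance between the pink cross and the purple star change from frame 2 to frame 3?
-3.2

Distance in frame 2: 5.8. Distance in frame 3: 2.6.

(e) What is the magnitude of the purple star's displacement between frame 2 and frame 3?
3.4

The purple star moved from (0.8, 7.4) to (3.9, 5.9), a distance of √(3.1² + 1.5²) ≈ 3.4.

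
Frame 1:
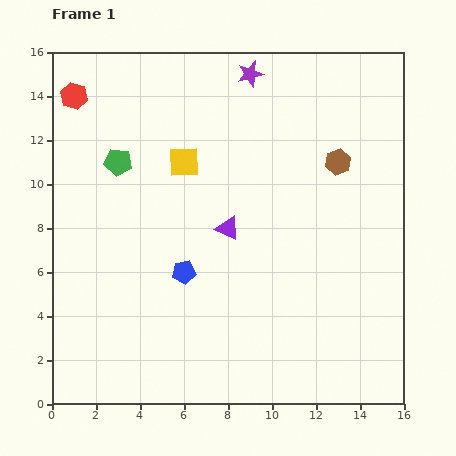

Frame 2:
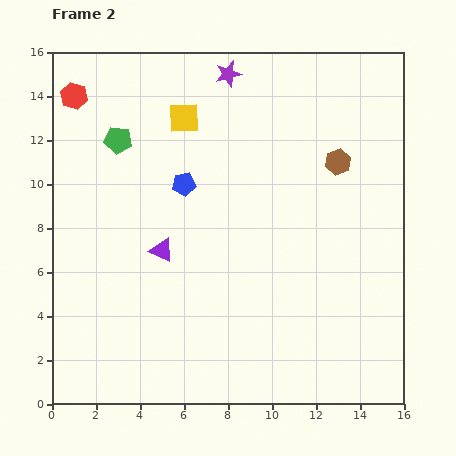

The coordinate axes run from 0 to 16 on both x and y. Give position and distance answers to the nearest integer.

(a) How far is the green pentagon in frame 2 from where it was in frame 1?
1

The green pentagon moved from (3, 11) to (3, 12), a distance of √(0² + 1²) ≈ 1.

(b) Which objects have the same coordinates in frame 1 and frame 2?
the brown hexagon, the red hexagon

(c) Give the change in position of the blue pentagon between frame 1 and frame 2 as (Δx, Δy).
(0, 4)

The blue pentagon was at (6, 6) in frame 1 and (6, 10) in frame 2.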